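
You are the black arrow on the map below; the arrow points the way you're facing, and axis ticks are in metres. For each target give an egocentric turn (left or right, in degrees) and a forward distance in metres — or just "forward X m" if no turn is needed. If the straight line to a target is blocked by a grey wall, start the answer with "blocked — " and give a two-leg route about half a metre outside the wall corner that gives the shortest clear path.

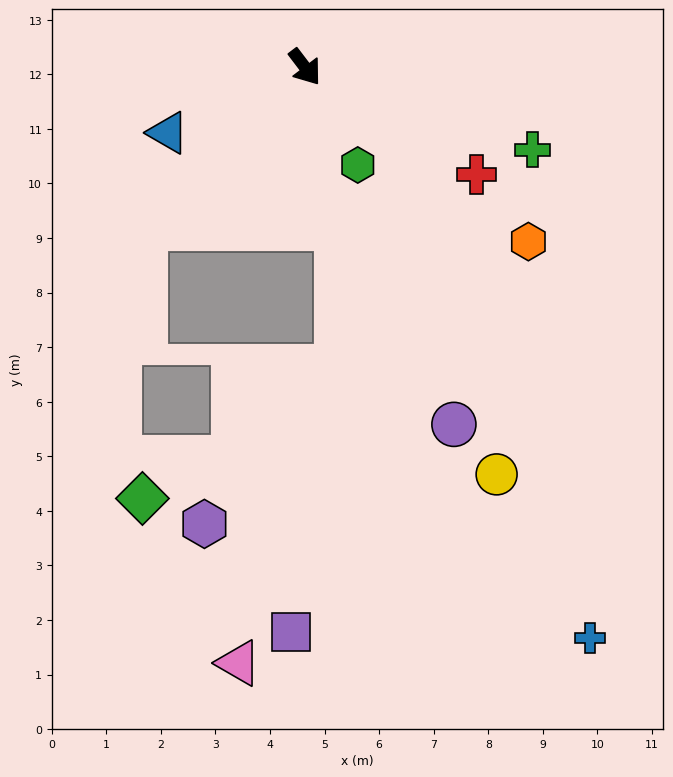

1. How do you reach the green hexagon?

turn right 9°, forward 2.0 m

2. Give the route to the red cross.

turn left 21°, forward 3.7 m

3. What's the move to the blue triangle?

turn right 102°, forward 2.8 m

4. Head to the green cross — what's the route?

turn left 33°, forward 4.4 m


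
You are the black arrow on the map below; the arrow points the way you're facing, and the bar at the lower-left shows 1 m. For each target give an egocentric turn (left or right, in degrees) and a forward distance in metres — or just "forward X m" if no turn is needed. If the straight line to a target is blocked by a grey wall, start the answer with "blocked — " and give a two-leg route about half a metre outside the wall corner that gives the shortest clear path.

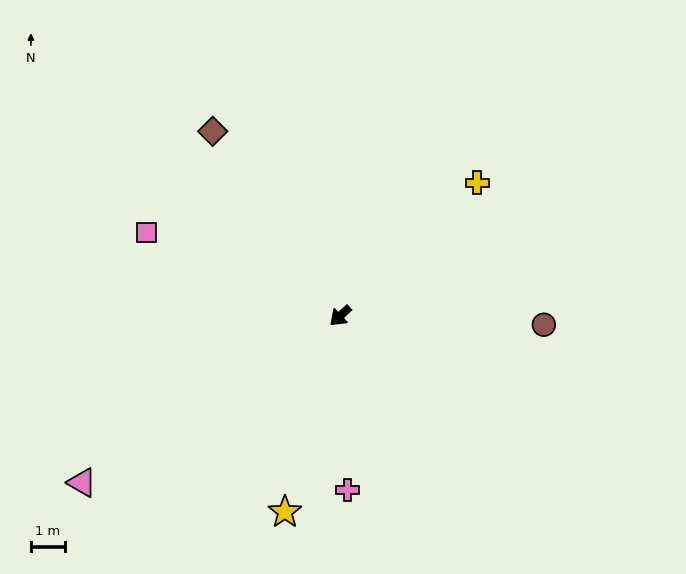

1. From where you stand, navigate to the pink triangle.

turn right 10°, forward 9.0 m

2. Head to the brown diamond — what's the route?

turn right 98°, forward 6.6 m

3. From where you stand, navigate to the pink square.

turn right 66°, forward 6.2 m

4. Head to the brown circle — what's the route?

turn left 134°, forward 6.0 m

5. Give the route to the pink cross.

turn left 49°, forward 5.1 m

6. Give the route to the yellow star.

turn left 31°, forward 6.0 m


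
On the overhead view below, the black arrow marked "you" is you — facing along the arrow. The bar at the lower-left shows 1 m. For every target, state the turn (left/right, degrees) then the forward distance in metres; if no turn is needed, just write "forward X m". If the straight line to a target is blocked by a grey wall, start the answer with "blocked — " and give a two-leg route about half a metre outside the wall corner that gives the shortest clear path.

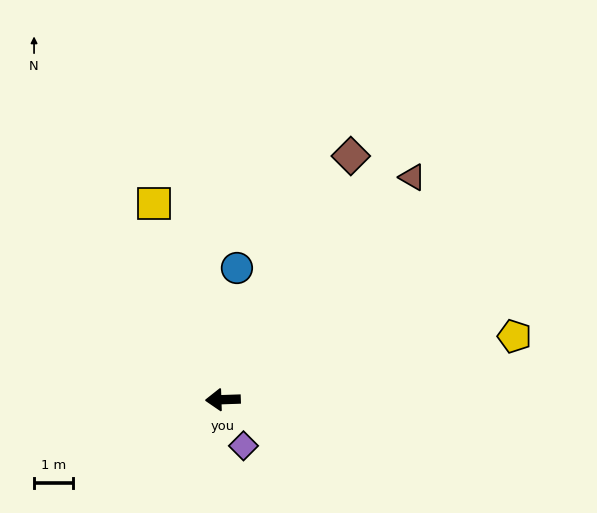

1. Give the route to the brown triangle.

turn right 132°, forward 7.4 m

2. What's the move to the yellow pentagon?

turn right 170°, forward 7.6 m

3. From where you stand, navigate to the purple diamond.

turn left 112°, forward 1.3 m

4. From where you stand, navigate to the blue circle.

turn right 98°, forward 3.4 m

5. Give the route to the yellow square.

turn right 73°, forward 5.3 m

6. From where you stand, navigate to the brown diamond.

turn right 120°, forward 7.0 m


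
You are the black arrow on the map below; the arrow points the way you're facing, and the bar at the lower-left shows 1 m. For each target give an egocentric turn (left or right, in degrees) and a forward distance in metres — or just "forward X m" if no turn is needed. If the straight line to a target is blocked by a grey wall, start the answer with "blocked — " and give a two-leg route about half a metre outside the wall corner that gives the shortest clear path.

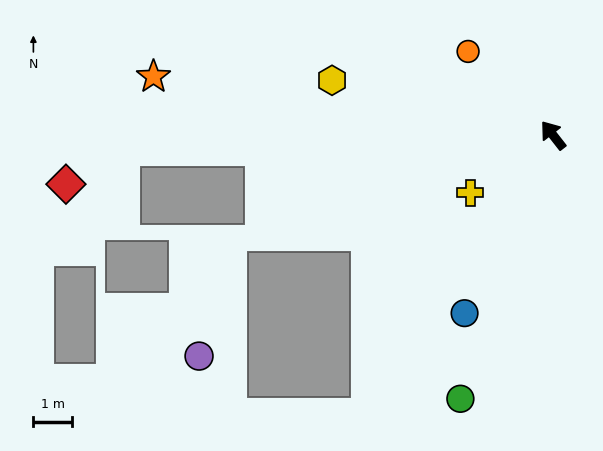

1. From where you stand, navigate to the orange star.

turn left 44°, forward 10.4 m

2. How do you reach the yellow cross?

turn left 87°, forward 2.6 m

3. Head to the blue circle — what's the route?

turn left 116°, forward 5.1 m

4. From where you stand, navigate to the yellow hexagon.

turn left 38°, forward 5.9 m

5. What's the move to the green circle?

turn left 123°, forward 7.2 m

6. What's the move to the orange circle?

turn left 7°, forward 3.1 m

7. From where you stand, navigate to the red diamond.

blocked — turn left 54°, forward 11.0 m, then turn left 29°, forward 1.7 m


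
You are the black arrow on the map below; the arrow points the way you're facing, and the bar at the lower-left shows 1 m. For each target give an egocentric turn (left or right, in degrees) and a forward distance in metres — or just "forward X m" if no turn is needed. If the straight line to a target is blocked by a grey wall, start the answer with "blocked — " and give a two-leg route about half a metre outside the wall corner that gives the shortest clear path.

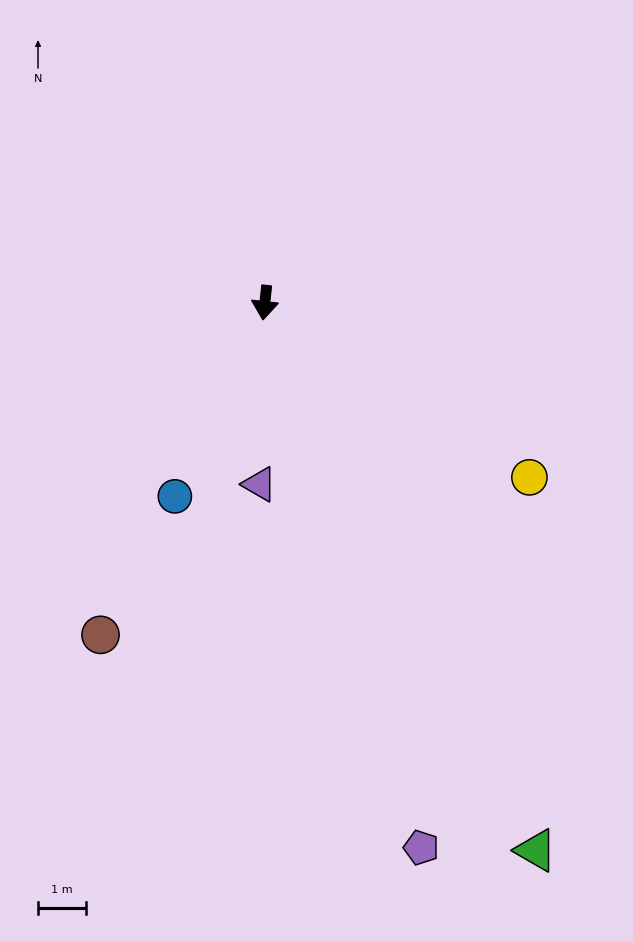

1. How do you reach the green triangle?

turn left 33°, forward 12.6 m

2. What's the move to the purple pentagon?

turn left 22°, forward 11.7 m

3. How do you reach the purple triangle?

turn left 5°, forward 3.8 m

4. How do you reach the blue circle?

turn right 19°, forward 4.4 m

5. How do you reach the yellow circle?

turn left 63°, forward 6.6 m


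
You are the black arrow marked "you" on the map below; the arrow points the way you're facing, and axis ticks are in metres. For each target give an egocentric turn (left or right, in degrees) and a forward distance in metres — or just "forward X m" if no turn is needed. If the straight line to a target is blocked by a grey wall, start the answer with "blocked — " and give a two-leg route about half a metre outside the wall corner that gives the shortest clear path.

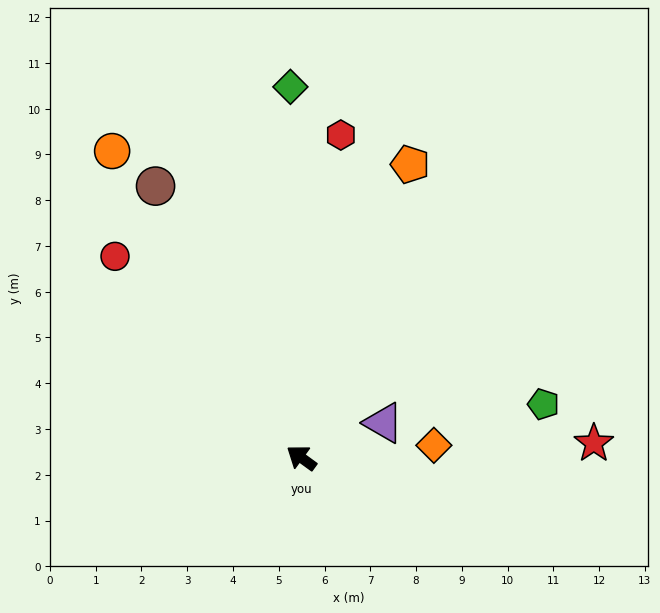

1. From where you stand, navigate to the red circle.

turn right 11°, forward 6.0 m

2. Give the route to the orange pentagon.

turn right 74°, forward 6.8 m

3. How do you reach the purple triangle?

turn right 121°, forward 1.9 m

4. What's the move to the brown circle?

turn right 26°, forward 6.7 m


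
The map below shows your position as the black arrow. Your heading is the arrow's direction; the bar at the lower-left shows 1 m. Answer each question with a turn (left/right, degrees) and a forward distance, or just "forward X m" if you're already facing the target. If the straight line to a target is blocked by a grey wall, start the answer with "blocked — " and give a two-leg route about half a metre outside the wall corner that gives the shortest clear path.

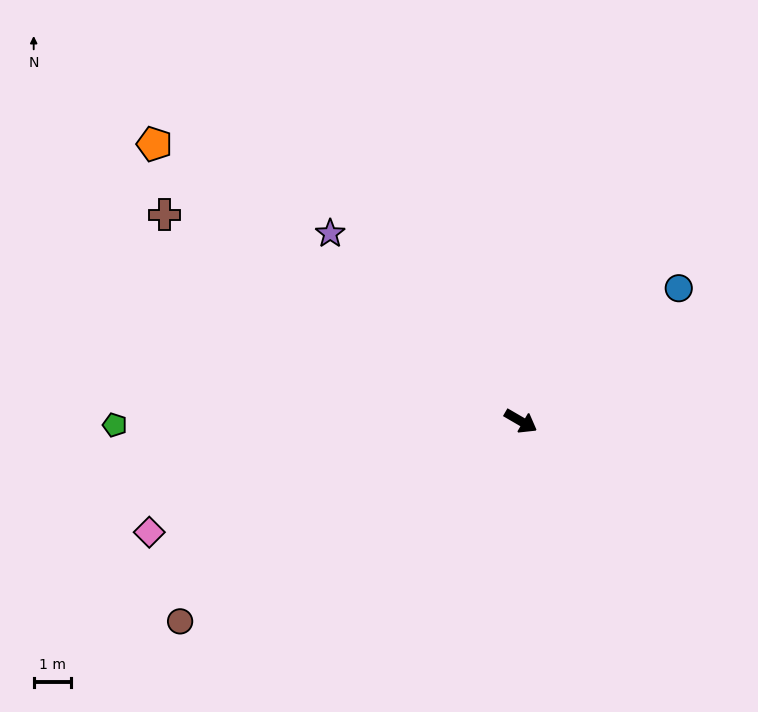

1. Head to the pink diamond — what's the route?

turn right 133°, forward 10.3 m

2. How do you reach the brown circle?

turn right 119°, forward 10.5 m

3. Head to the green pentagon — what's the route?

turn right 149°, forward 10.8 m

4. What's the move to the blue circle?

turn left 70°, forward 5.5 m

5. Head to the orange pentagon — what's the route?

turn left 173°, forward 12.2 m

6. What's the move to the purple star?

turn left 166°, forward 7.1 m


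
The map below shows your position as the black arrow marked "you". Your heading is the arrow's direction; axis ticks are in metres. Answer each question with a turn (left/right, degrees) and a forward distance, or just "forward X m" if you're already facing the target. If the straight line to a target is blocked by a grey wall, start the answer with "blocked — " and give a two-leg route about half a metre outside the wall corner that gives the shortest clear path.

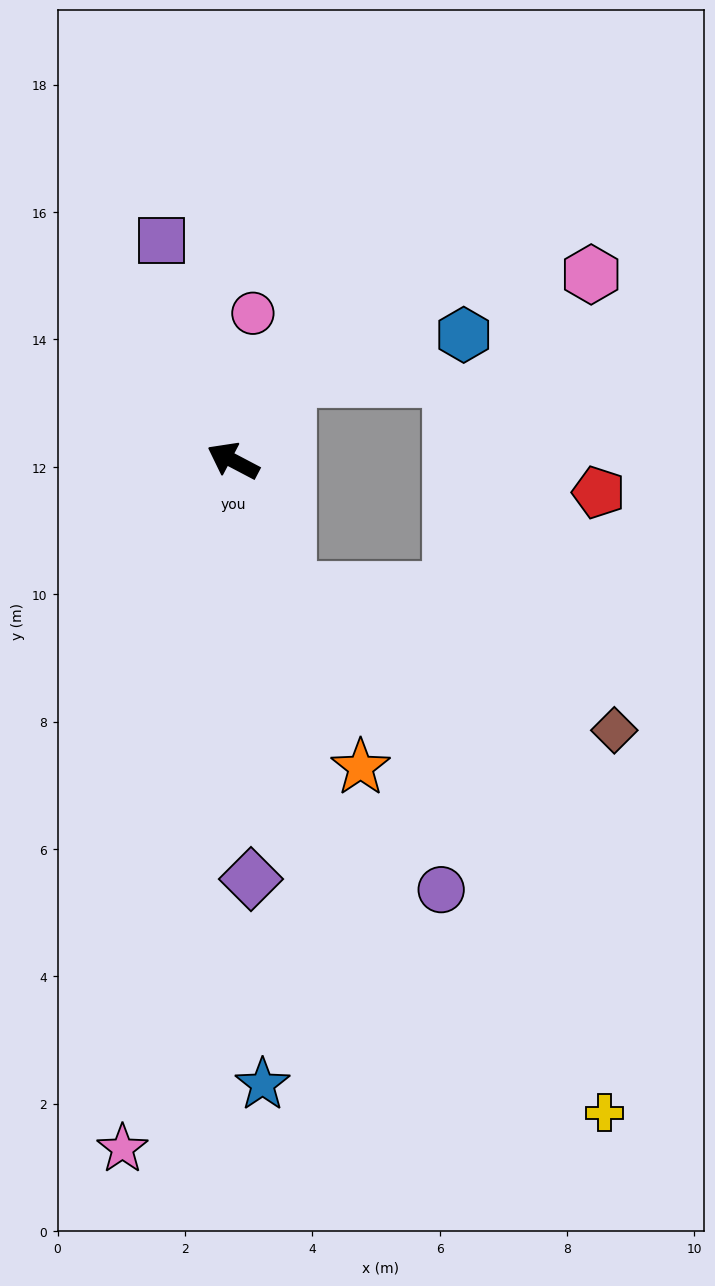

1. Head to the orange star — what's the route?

turn left 140°, forward 5.2 m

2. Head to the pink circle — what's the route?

turn right 70°, forward 2.3 m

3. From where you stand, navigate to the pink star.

turn left 109°, forward 10.9 m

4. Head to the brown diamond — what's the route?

blocked — turn left 141°, forward 2.2 m, then turn left 43°, forward 5.6 m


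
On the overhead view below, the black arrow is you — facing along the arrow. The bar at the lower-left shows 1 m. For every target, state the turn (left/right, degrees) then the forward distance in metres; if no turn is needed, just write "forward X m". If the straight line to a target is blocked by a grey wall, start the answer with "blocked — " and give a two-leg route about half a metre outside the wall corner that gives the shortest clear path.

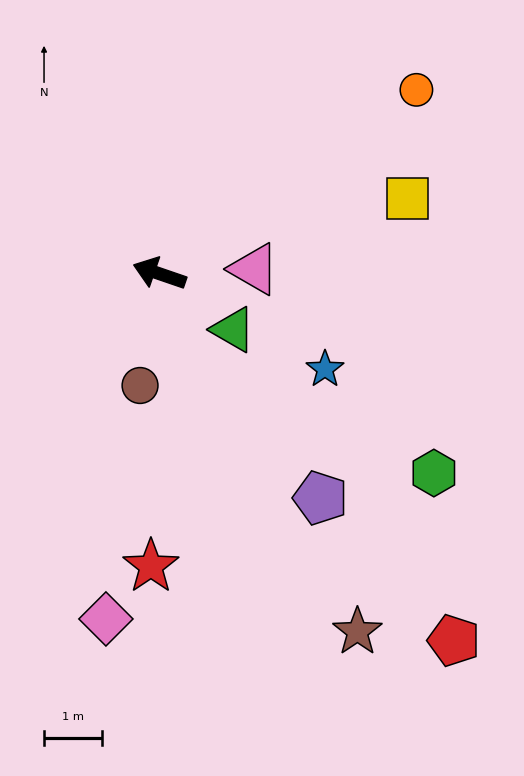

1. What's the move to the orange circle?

turn right 125°, forward 5.4 m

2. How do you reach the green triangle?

turn left 162°, forward 1.6 m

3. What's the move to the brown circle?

turn left 99°, forward 2.0 m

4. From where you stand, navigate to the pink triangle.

turn right 158°, forward 1.6 m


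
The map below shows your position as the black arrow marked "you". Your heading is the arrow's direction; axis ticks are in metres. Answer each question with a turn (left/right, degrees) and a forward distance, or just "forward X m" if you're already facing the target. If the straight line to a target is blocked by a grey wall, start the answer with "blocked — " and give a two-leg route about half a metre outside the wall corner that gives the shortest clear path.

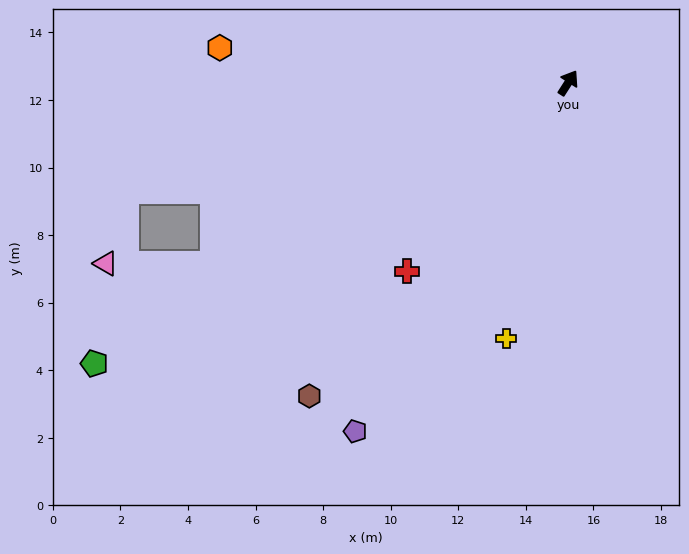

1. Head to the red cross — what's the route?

turn left 172°, forward 7.3 m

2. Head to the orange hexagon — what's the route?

turn left 117°, forward 10.4 m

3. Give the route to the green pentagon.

turn left 153°, forward 16.3 m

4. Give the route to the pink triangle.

blocked — turn left 136°, forward 13.5 m, then turn left 62°, forward 2.2 m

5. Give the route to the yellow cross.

turn right 161°, forward 7.8 m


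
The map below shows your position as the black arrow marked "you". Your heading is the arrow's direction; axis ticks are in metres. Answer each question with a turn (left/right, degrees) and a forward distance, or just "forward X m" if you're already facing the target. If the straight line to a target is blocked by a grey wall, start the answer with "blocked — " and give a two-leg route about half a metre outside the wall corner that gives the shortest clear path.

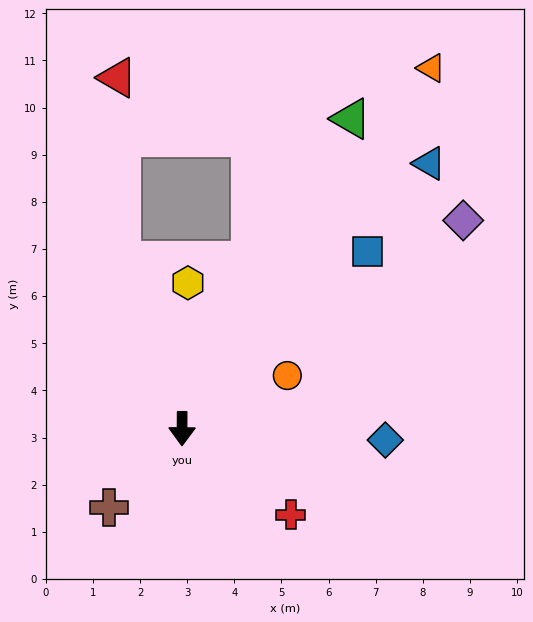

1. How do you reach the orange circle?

turn left 117°, forward 2.5 m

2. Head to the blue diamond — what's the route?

turn left 87°, forward 4.3 m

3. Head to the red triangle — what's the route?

blocked — turn right 160°, forward 3.8 m, then turn right 19°, forward 3.9 m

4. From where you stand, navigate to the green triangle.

turn left 152°, forward 7.5 m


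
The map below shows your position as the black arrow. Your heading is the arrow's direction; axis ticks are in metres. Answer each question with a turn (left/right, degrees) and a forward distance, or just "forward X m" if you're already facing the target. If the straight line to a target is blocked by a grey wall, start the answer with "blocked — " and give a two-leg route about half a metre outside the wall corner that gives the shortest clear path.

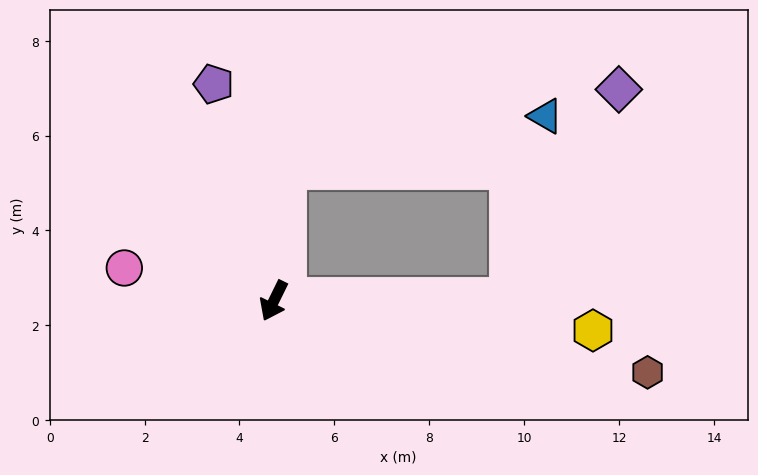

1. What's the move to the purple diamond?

blocked — turn left 117°, forward 5.0 m, then turn left 61°, forward 4.9 m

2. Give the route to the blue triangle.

blocked — turn right 159°, forward 2.8 m, then turn right 73°, forward 5.6 m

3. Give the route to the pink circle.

turn right 76°, forward 3.2 m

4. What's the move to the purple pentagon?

turn right 138°, forward 4.7 m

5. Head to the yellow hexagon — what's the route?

turn left 111°, forward 6.8 m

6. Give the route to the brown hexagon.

turn left 105°, forward 8.0 m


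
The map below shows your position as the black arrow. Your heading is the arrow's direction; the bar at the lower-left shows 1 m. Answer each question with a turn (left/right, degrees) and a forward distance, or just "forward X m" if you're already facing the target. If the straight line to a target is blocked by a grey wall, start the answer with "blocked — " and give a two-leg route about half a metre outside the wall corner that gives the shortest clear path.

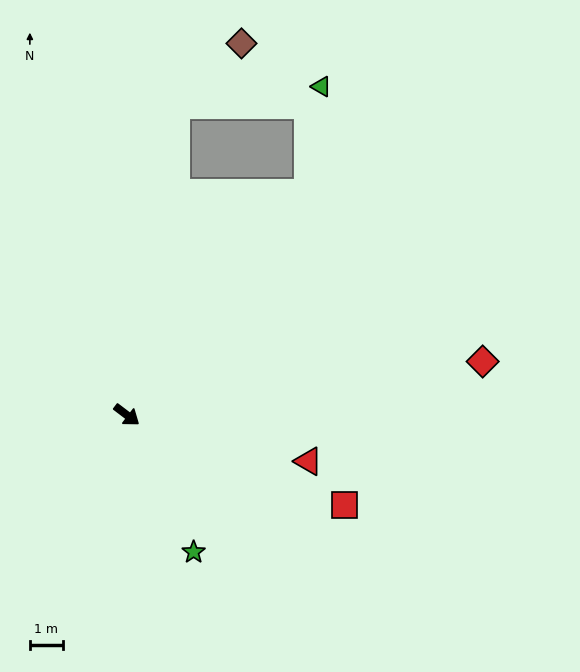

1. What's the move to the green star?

turn right 27°, forward 4.6 m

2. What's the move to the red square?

turn left 15°, forward 7.1 m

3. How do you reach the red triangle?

turn left 23°, forward 5.6 m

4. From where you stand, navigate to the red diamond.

turn left 46°, forward 10.9 m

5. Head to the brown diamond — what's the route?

blocked — turn left 118°, forward 9.5 m, then turn right 38°, forward 2.7 m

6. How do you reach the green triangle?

blocked — turn left 88°, forward 8.6 m, then turn left 32°, forward 3.2 m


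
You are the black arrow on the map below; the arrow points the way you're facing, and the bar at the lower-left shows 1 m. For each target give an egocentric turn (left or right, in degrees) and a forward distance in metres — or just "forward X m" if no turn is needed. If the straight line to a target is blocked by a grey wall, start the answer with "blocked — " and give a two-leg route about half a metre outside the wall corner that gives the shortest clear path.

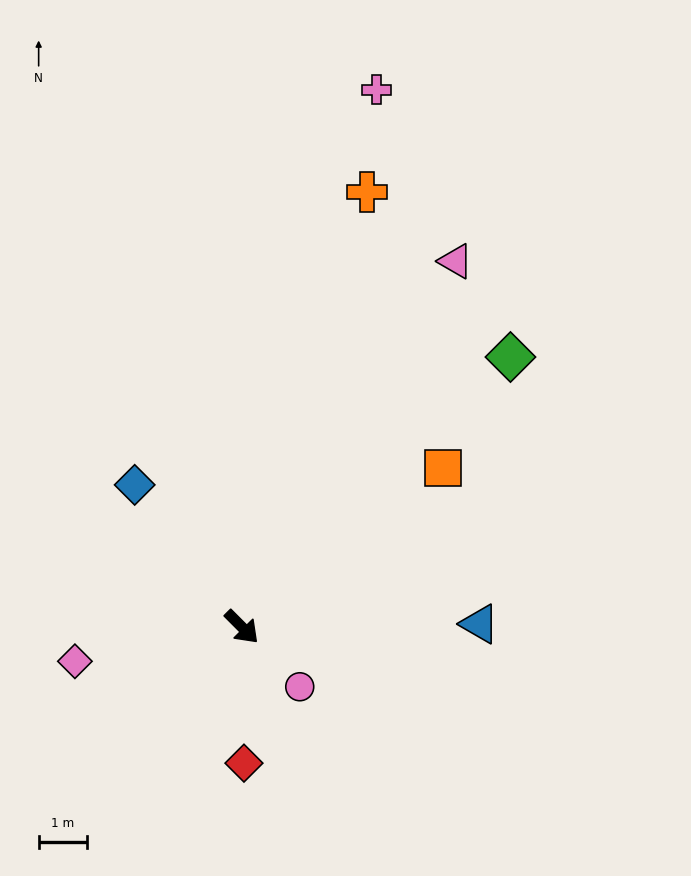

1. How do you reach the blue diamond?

turn left 172°, forward 3.7 m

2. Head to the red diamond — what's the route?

turn right 44°, forward 2.8 m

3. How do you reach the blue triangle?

turn left 46°, forward 4.9 m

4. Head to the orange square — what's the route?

turn left 83°, forward 5.3 m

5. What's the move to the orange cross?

turn left 119°, forward 9.4 m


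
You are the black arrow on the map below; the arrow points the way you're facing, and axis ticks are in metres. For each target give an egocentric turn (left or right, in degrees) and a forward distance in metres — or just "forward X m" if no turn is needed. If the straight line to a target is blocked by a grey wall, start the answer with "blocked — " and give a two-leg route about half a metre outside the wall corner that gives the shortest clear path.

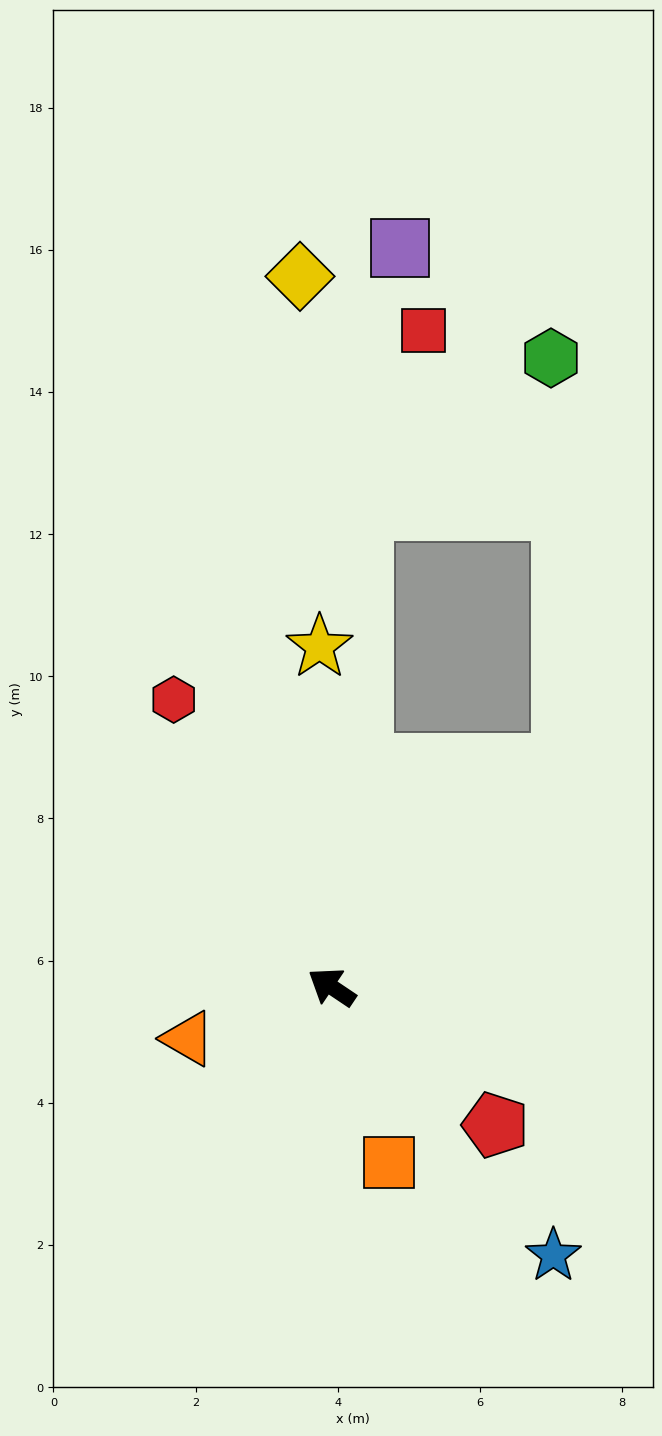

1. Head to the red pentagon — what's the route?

turn left 174°, forward 3.0 m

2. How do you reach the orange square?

turn left 142°, forward 2.6 m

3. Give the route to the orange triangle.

turn left 54°, forward 2.1 m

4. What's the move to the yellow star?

turn right 54°, forward 4.8 m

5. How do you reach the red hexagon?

turn right 27°, forward 4.6 m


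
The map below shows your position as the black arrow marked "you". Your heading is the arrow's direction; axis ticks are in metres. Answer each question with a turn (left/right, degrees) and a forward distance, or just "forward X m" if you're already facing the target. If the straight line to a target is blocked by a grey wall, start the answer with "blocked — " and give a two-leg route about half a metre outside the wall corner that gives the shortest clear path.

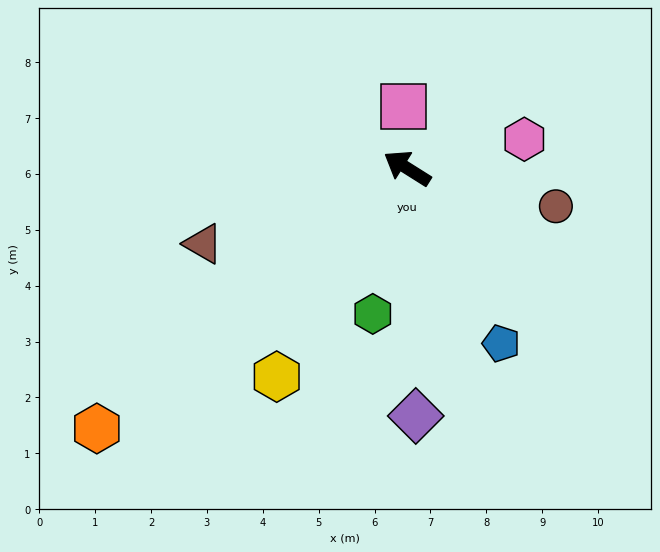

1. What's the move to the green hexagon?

turn left 109°, forward 2.7 m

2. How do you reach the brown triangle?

turn left 52°, forward 3.9 m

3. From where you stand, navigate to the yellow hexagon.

turn left 90°, forward 4.4 m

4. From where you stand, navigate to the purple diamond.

turn left 124°, forward 4.4 m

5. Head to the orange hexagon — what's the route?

turn left 72°, forward 7.2 m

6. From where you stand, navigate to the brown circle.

turn right 162°, forward 2.7 m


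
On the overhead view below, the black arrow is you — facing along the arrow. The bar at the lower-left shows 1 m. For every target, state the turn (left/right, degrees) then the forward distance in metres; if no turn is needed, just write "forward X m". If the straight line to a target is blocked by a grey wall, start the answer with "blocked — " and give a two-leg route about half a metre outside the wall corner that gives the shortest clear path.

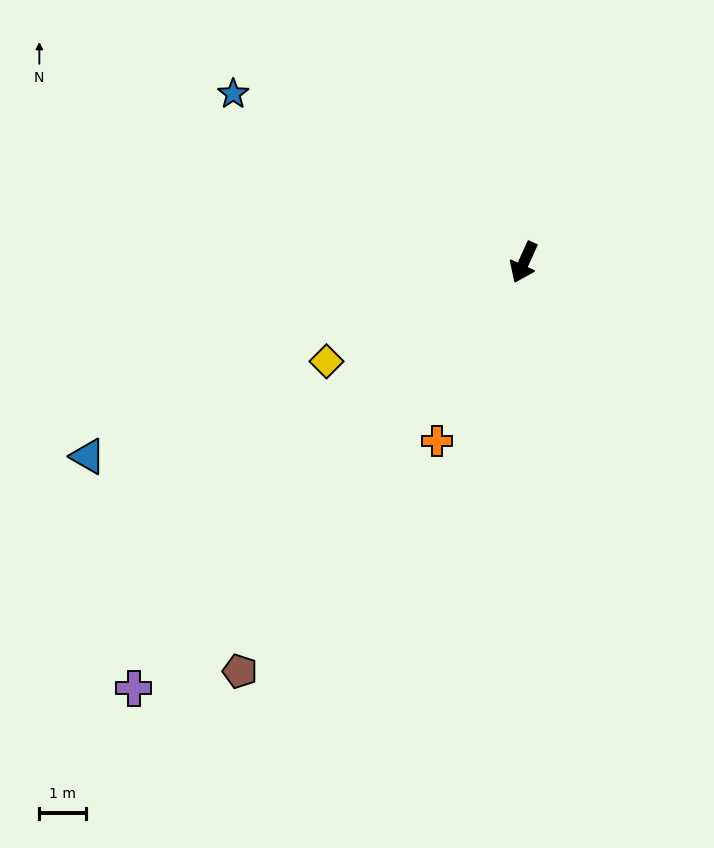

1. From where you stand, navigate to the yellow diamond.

turn right 39°, forward 4.7 m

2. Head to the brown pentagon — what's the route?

turn right 10°, forward 10.6 m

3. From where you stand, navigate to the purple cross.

turn right 18°, forward 12.3 m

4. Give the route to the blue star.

turn right 96°, forward 7.2 m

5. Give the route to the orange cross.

forward 4.2 m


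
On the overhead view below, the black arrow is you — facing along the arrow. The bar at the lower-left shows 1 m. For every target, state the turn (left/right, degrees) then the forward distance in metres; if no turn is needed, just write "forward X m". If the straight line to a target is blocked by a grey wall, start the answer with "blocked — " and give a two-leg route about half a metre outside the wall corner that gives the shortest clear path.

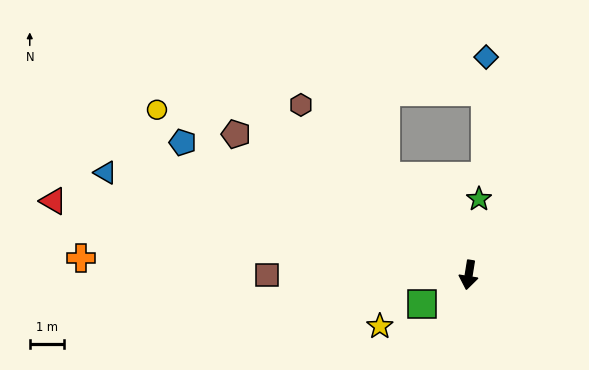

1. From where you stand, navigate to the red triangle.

turn right 91°, forward 12.3 m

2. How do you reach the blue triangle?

turn right 97°, forward 11.0 m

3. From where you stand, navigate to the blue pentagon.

turn right 106°, forward 9.2 m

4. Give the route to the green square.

turn right 49°, forward 1.6 m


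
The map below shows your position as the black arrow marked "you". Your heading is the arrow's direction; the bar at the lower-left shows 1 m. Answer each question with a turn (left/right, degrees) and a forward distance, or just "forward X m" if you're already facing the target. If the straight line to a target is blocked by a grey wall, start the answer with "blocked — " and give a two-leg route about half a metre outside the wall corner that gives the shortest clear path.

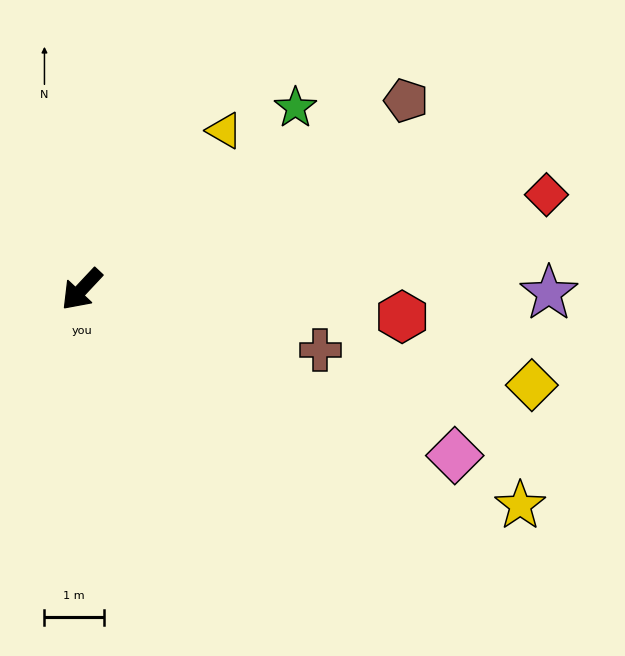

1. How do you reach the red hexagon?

turn left 128°, forward 5.4 m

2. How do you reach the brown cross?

turn left 119°, forward 4.2 m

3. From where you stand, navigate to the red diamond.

turn left 145°, forward 8.0 m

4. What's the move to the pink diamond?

turn left 109°, forward 6.9 m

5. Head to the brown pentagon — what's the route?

turn left 163°, forward 6.4 m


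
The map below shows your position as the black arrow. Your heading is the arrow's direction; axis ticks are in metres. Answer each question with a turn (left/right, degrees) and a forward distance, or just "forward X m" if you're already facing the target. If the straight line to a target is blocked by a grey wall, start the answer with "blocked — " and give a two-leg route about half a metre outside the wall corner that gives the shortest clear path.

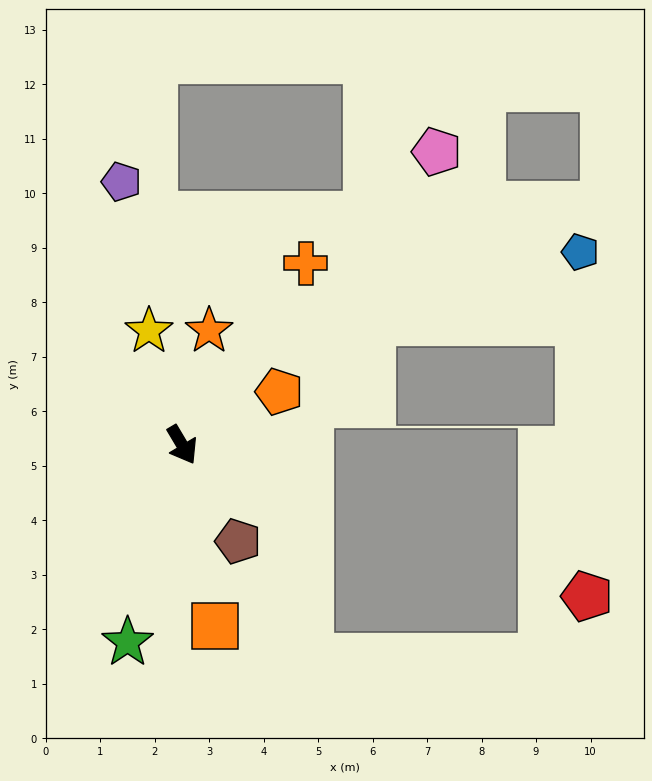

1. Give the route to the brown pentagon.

forward 2.0 m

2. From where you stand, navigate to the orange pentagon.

turn left 88°, forward 2.0 m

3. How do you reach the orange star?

turn left 136°, forward 2.2 m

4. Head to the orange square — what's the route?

turn right 20°, forward 3.4 m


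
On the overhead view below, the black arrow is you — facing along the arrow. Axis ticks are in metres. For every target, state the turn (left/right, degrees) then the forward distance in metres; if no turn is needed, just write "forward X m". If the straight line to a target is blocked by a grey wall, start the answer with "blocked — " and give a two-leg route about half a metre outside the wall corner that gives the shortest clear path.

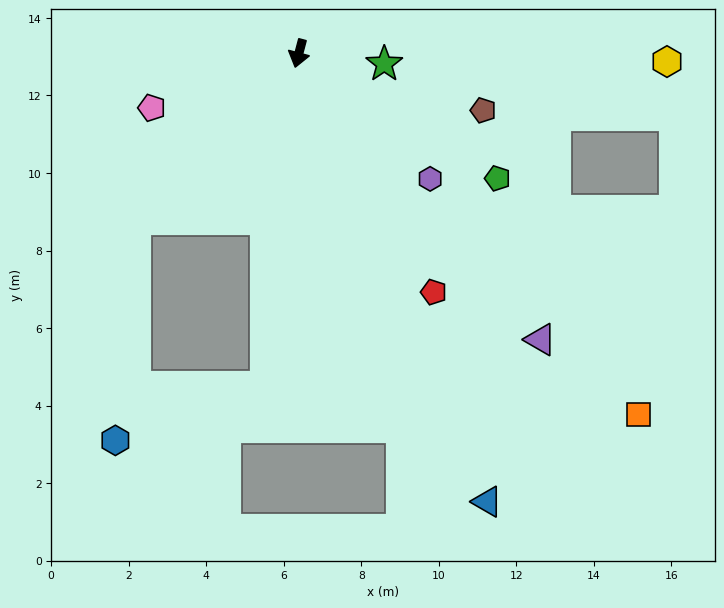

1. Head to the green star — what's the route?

turn left 98°, forward 2.2 m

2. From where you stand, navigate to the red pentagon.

turn left 44°, forward 7.1 m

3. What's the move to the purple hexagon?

turn left 61°, forward 4.7 m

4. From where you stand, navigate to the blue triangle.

turn left 38°, forward 12.5 m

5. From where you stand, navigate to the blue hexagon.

blocked — turn right 30°, forward 6.0 m, then turn left 40°, forward 5.8 m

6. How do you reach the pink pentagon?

turn right 55°, forward 4.0 m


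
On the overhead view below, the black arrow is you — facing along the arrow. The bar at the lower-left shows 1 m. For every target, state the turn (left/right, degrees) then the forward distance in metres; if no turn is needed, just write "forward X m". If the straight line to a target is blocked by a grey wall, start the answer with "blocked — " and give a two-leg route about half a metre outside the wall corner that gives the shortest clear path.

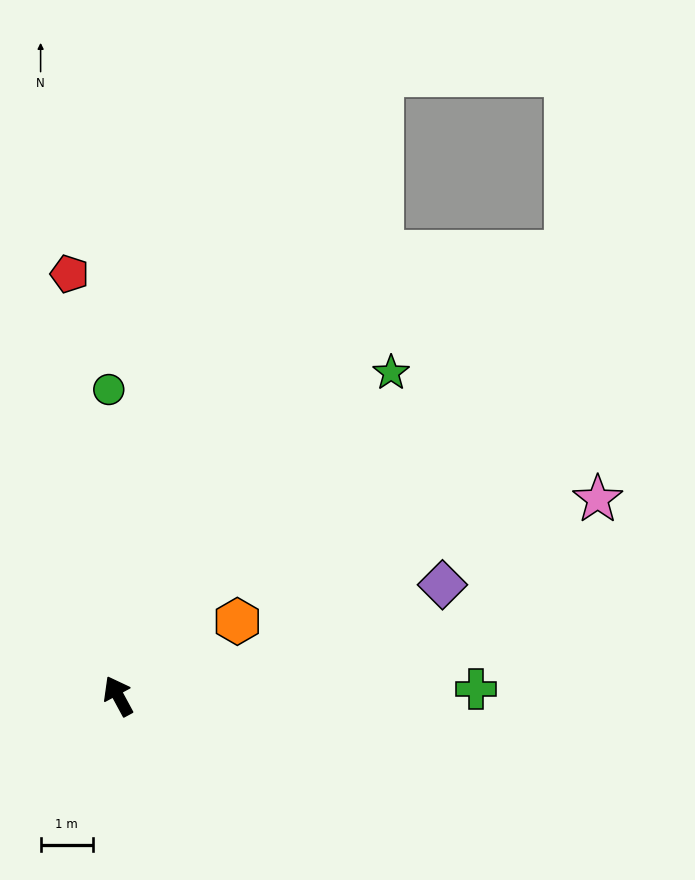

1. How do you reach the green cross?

turn right 117°, forward 6.9 m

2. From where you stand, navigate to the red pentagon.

turn right 22°, forward 8.2 m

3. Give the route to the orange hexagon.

turn right 86°, forward 2.7 m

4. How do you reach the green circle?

turn right 27°, forward 5.9 m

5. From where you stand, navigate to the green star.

turn right 69°, forward 8.1 m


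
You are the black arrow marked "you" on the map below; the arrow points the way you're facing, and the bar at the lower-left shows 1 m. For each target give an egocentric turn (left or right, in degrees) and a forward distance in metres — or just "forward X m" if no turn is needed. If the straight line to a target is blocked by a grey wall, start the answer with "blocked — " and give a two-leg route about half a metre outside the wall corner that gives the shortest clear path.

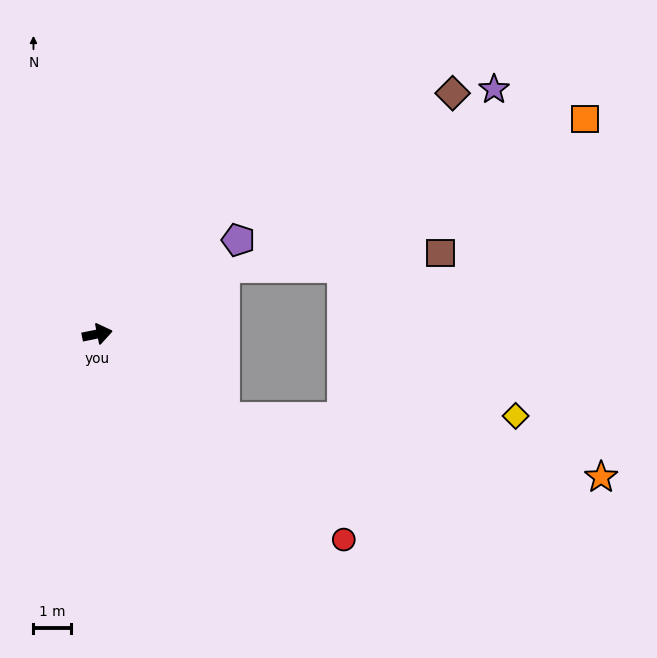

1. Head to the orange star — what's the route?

blocked — turn right 45°, forward 4.0 m, then turn left 25°, forward 10.2 m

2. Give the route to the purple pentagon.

turn left 22°, forward 4.5 m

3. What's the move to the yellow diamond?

blocked — turn right 45°, forward 4.0 m, then turn left 34°, forward 7.8 m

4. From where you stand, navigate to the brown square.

blocked — turn left 17°, forward 3.8 m, then turn right 25°, forward 5.8 m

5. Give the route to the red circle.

turn right 51°, forward 8.6 m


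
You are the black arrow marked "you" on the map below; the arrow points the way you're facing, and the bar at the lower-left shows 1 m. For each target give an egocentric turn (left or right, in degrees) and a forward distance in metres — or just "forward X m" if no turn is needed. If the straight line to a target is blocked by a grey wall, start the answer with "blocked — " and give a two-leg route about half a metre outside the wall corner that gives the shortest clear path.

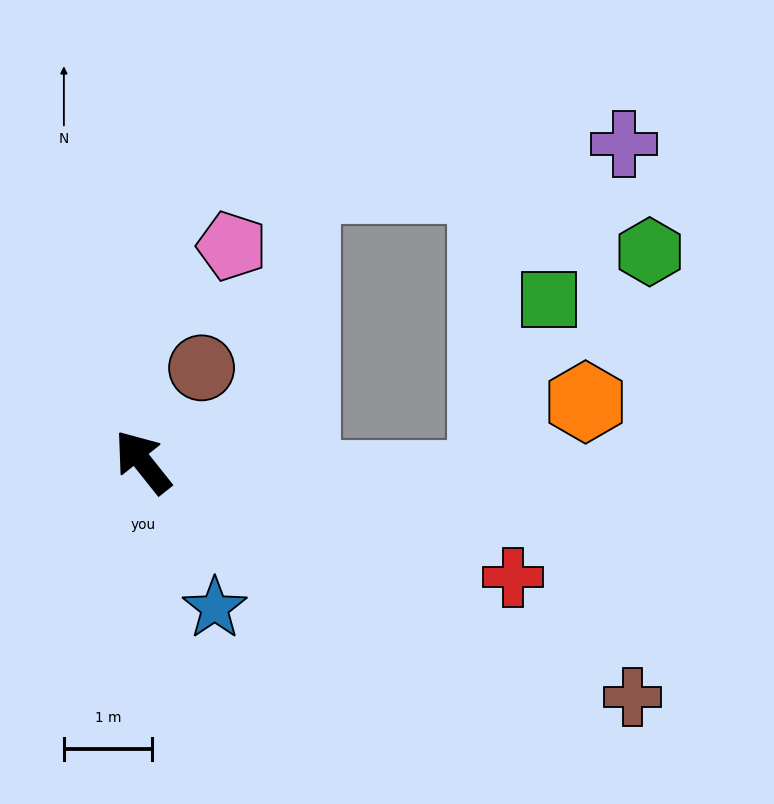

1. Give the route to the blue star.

turn left 168°, forward 1.8 m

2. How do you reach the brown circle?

turn right 71°, forward 1.3 m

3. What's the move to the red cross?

turn right 146°, forward 4.4 m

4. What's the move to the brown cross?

turn right 154°, forward 6.2 m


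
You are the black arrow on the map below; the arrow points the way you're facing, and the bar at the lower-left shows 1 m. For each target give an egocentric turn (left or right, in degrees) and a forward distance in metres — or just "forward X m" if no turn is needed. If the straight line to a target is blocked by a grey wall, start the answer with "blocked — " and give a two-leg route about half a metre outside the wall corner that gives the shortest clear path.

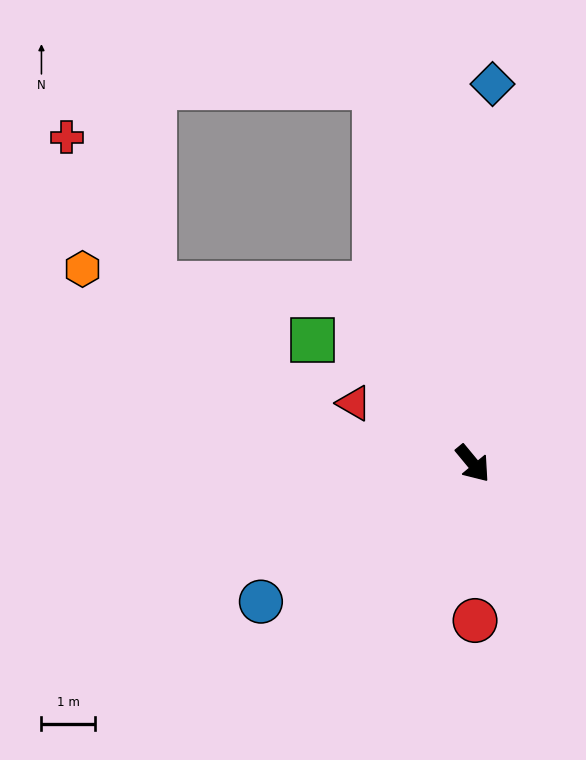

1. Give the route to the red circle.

turn right 39°, forward 3.0 m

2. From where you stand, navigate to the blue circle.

turn right 97°, forward 4.8 m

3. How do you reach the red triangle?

turn right 157°, forward 2.5 m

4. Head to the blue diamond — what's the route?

turn left 137°, forward 7.1 m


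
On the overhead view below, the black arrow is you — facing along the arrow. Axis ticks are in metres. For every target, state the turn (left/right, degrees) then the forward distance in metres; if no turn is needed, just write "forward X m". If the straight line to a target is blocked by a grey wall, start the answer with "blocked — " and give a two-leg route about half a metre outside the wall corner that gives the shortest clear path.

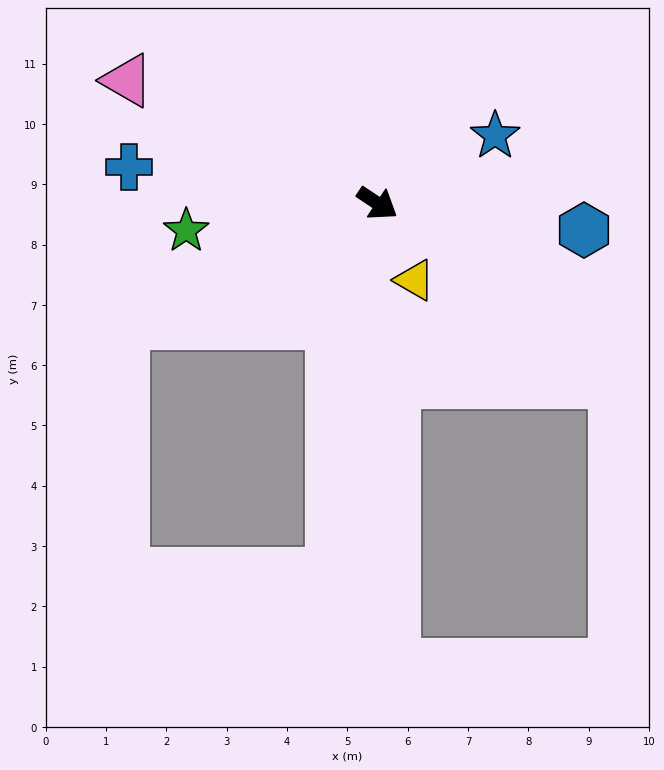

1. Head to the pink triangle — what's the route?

turn right 172°, forward 4.6 m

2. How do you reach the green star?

turn right 138°, forward 3.2 m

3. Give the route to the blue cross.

turn right 155°, forward 4.2 m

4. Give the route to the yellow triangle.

turn right 30°, forward 1.4 m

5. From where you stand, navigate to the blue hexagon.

turn left 26°, forward 3.5 m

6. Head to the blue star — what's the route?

turn left 64°, forward 2.3 m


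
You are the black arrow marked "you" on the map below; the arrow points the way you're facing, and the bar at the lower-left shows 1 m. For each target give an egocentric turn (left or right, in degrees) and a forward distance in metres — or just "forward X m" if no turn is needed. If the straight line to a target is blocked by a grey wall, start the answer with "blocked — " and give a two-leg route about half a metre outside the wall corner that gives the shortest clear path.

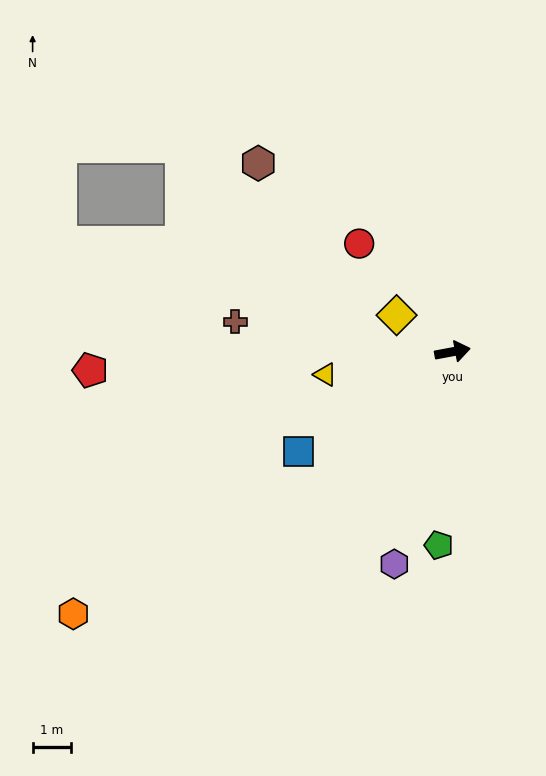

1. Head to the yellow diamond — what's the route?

turn left 136°, forward 1.7 m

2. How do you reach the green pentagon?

turn right 105°, forward 5.0 m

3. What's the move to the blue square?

turn right 158°, forward 4.8 m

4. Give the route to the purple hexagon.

turn right 116°, forward 5.7 m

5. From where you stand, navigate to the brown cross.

turn left 162°, forward 5.7 m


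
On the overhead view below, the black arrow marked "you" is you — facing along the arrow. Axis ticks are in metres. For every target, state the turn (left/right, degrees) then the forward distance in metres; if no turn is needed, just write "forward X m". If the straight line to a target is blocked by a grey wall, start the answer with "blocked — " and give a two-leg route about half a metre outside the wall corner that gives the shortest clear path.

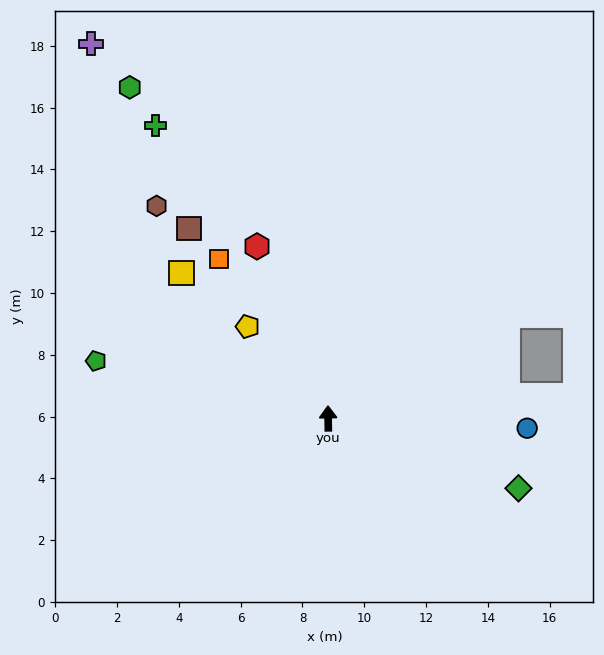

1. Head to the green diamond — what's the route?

turn right 111°, forward 6.6 m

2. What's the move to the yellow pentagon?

turn left 40°, forward 4.0 m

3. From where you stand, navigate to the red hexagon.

turn left 22°, forward 6.0 m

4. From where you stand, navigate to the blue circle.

turn right 94°, forward 6.4 m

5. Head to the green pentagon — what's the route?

turn left 75°, forward 7.7 m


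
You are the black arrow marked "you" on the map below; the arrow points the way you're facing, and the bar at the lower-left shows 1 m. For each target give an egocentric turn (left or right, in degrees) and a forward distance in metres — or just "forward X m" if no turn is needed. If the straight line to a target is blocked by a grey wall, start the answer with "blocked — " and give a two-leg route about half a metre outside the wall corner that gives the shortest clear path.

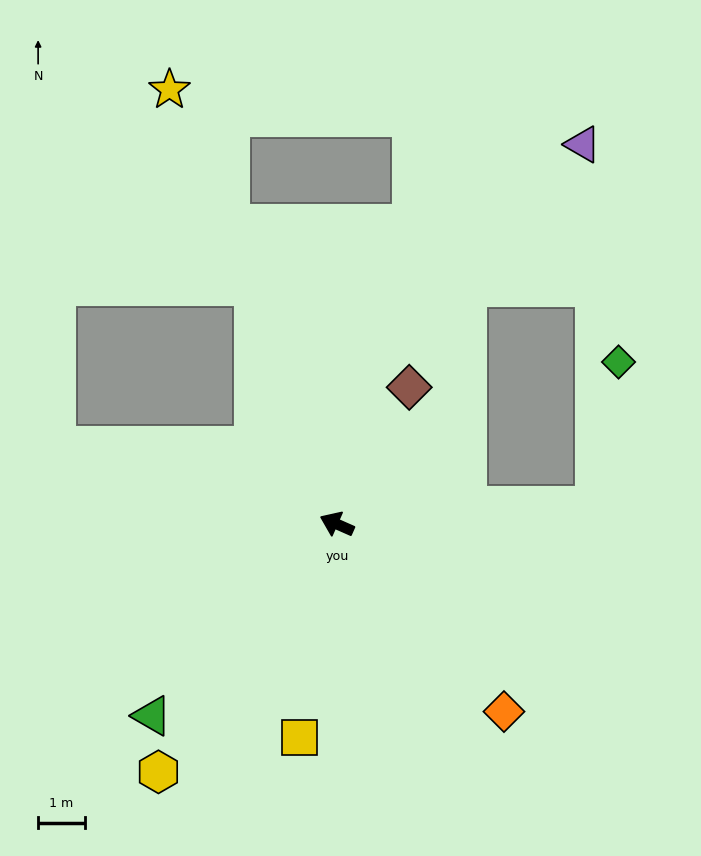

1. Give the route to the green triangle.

turn left 70°, forward 5.7 m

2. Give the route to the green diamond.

blocked — turn right 152°, forward 5.5 m, then turn left 77°, forward 3.1 m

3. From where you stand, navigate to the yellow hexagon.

turn left 78°, forward 6.5 m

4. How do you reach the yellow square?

turn left 104°, forward 4.6 m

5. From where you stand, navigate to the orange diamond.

turn left 156°, forward 5.4 m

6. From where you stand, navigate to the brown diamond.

turn right 94°, forward 3.3 m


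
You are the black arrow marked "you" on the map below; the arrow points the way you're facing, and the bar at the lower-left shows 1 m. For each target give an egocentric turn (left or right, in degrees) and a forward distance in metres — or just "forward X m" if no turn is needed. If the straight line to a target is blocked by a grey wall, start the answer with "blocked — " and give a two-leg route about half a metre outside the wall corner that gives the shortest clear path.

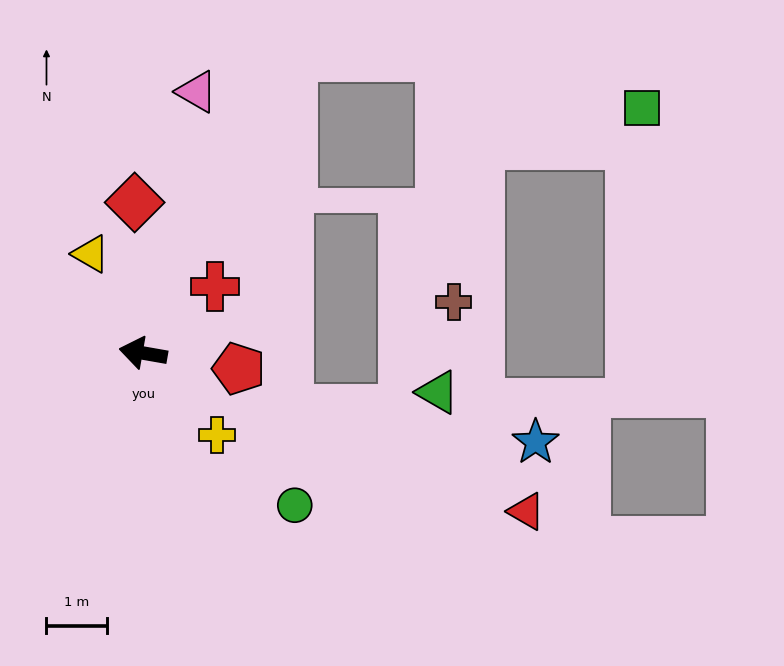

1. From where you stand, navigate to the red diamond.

turn right 77°, forward 2.5 m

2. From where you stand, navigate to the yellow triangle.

turn right 52°, forward 1.9 m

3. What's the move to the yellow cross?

turn left 142°, forward 1.8 m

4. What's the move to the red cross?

turn right 127°, forward 1.6 m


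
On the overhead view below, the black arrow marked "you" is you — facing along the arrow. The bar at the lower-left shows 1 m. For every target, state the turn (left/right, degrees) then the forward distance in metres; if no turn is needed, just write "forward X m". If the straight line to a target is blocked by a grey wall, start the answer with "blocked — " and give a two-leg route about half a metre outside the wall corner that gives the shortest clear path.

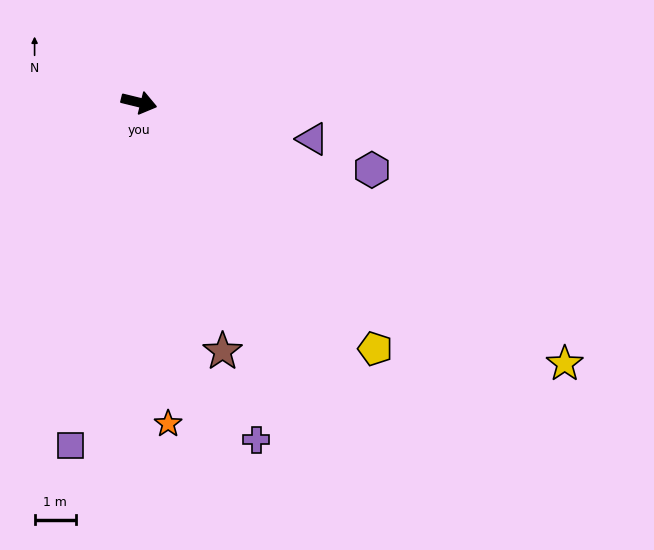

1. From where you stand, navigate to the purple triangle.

forward 4.3 m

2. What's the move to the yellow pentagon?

turn right 32°, forward 8.3 m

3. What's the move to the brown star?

turn right 58°, forward 6.4 m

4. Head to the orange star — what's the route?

turn right 71°, forward 7.8 m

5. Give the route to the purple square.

turn right 88°, forward 8.5 m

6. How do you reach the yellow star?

turn right 18°, forward 12.1 m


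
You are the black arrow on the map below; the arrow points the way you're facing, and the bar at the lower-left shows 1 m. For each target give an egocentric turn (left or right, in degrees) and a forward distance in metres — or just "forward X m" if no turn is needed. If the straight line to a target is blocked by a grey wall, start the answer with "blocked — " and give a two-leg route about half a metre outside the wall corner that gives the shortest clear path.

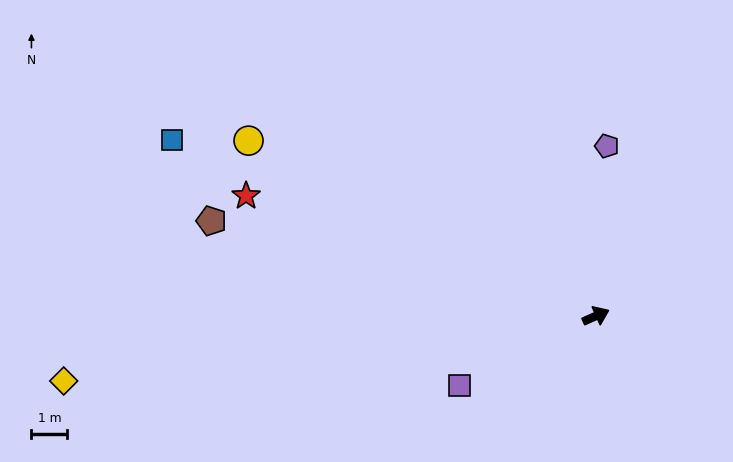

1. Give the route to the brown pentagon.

turn left 142°, forward 11.0 m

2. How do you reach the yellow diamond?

turn left 163°, forward 14.9 m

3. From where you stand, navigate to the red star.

turn left 137°, forward 10.3 m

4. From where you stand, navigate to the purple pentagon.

turn left 63°, forward 4.7 m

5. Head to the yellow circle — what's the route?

turn left 129°, forward 10.8 m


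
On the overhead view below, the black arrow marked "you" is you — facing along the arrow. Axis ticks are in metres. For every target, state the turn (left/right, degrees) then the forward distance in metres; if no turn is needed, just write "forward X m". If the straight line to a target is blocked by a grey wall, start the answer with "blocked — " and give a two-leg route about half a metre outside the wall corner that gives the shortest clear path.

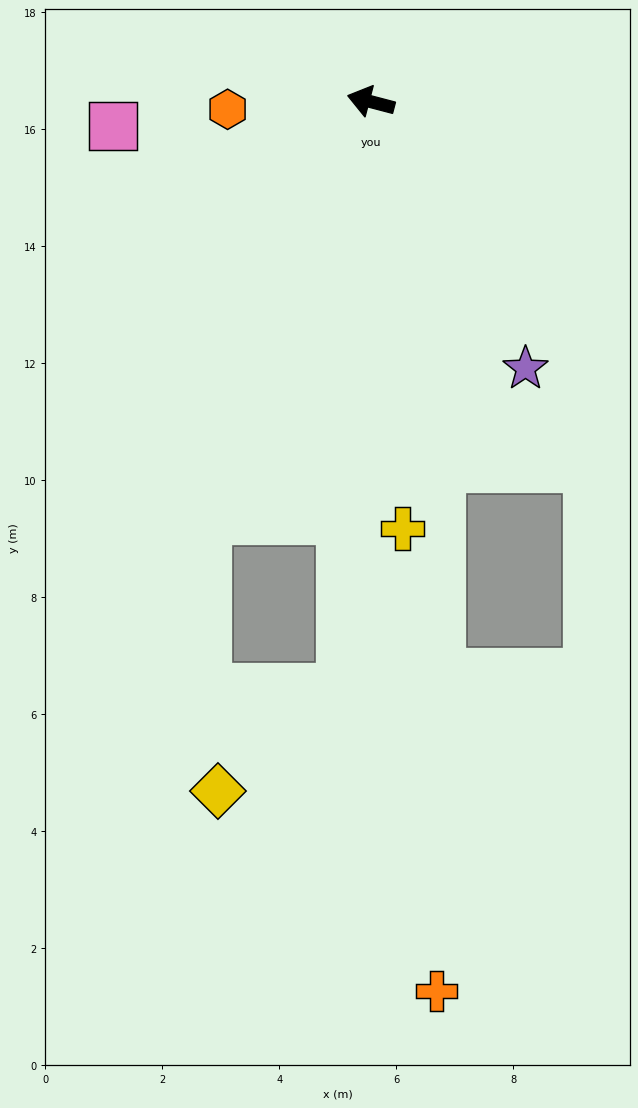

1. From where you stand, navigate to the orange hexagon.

turn left 18°, forward 2.5 m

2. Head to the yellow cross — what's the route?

turn left 109°, forward 7.3 m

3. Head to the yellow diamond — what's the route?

blocked — turn left 102°, forward 10.0 m, then turn right 47°, forward 2.8 m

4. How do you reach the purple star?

turn left 135°, forward 5.3 m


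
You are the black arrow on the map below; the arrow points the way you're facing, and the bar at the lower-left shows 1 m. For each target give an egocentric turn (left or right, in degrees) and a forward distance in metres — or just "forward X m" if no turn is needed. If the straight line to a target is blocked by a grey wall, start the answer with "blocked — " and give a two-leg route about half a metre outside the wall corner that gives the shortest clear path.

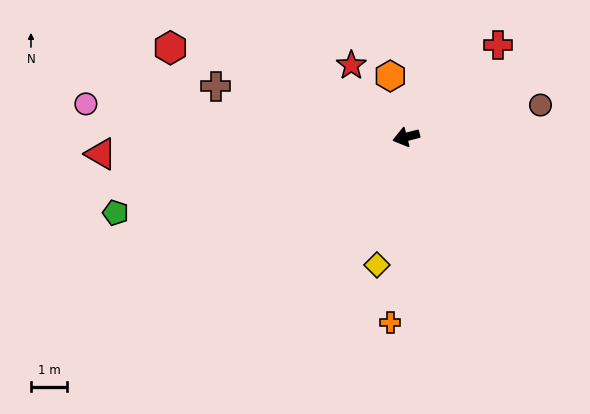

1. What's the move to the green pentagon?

forward 8.4 m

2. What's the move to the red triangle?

turn right 11°, forward 8.5 m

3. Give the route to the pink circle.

turn right 20°, forward 9.0 m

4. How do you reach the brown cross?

turn right 29°, forward 5.5 m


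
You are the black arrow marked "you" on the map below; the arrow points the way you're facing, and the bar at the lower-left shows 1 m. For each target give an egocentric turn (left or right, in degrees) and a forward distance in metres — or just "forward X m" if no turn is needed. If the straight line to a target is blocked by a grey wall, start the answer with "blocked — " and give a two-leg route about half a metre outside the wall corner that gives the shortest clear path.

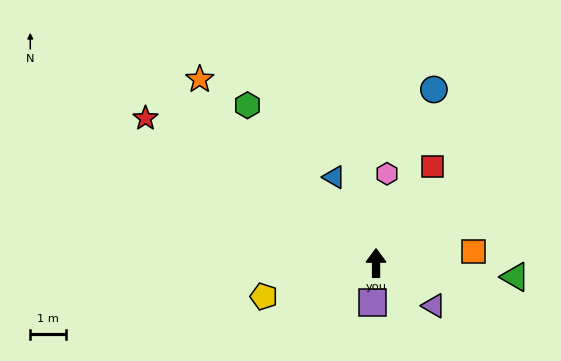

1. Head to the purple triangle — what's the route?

turn right 126°, forward 2.0 m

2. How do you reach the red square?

turn right 30°, forward 3.2 m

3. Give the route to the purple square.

turn left 175°, forward 1.1 m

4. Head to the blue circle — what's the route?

turn right 18°, forward 5.2 m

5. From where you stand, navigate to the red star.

turn left 58°, forward 7.7 m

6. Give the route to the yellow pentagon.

turn left 107°, forward 3.3 m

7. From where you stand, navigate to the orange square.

turn right 83°, forward 2.8 m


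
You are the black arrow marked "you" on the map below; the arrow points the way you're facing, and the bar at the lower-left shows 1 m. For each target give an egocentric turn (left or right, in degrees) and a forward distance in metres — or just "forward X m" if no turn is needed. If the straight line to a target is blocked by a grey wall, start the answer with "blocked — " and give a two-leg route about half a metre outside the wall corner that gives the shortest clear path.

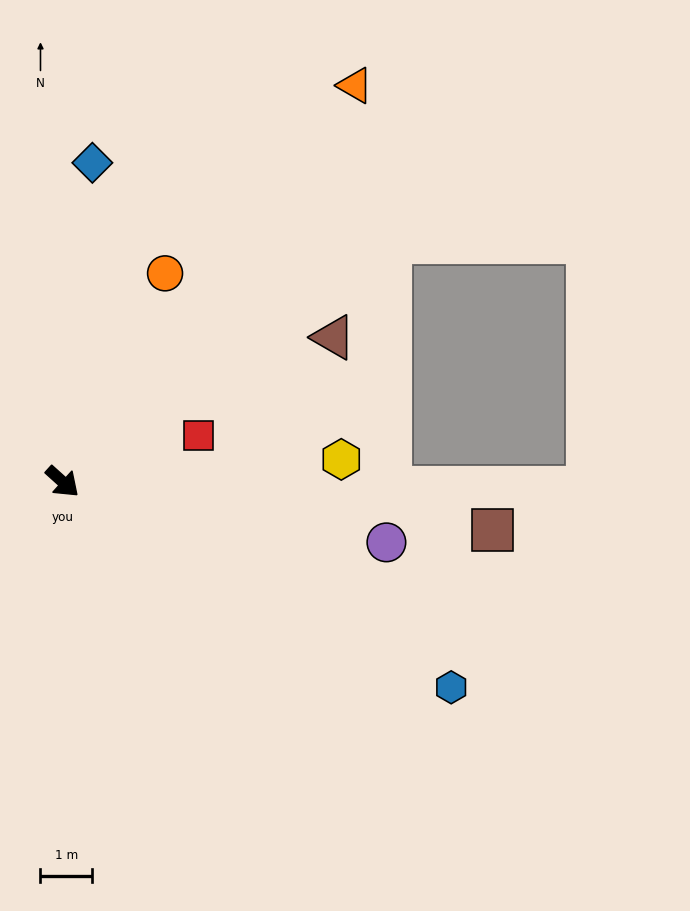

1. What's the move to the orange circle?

turn left 106°, forward 4.5 m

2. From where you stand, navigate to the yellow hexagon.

turn left 47°, forward 5.4 m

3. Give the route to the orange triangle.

turn left 96°, forward 9.6 m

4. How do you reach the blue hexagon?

turn left 14°, forward 8.5 m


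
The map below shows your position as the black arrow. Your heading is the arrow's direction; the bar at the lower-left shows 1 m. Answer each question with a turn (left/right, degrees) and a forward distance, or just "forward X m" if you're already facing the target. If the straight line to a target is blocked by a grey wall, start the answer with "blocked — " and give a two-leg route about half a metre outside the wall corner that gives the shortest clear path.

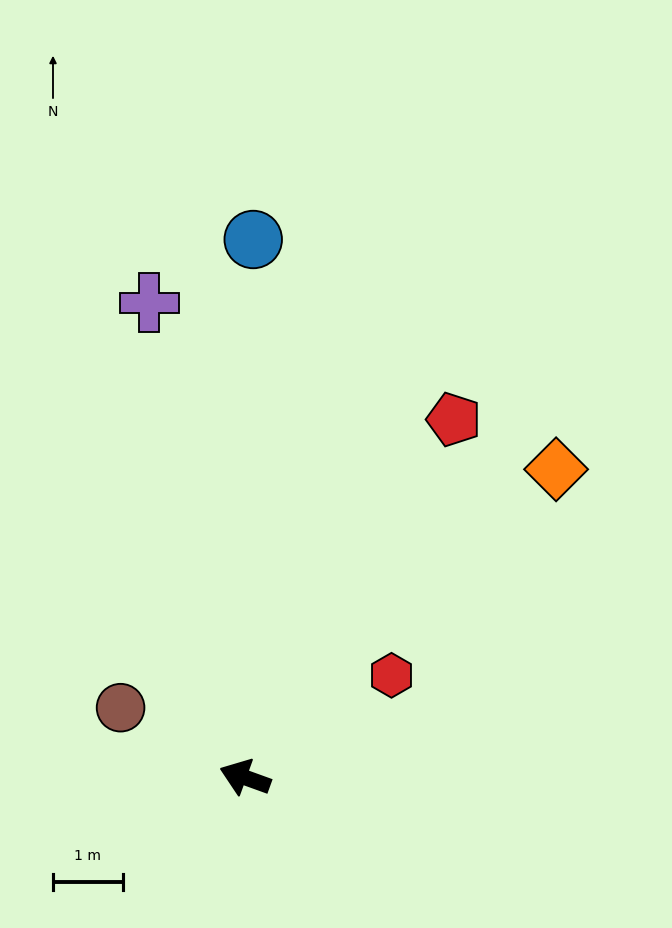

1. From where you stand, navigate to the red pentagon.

turn right 100°, forward 5.9 m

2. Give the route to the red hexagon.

turn right 125°, forward 2.6 m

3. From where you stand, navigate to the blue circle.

turn right 71°, forward 7.7 m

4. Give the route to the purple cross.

turn right 59°, forward 7.0 m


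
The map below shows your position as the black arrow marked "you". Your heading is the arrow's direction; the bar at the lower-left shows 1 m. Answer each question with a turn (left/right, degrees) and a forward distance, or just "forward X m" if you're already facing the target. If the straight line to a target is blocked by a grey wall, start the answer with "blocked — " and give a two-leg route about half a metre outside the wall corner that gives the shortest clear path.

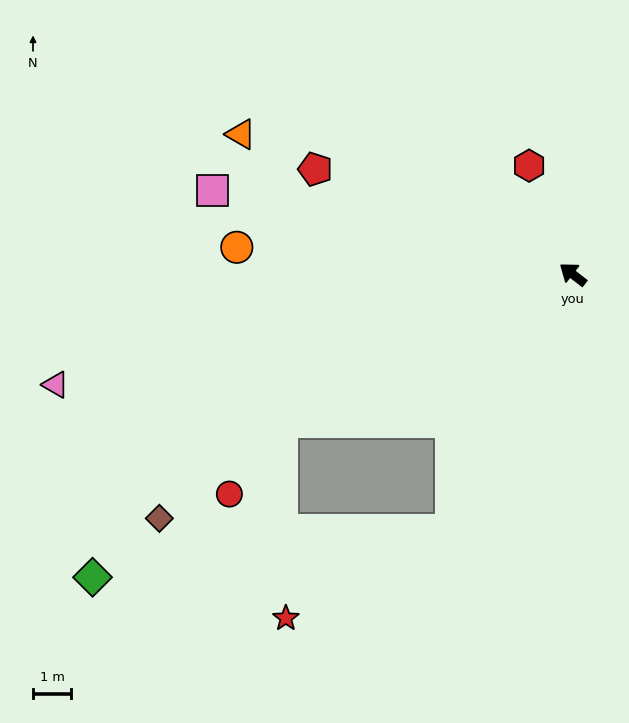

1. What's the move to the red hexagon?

turn right 30°, forward 3.1 m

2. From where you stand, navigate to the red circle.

blocked — turn left 65°, forward 8.6 m, then turn left 26°, forward 2.4 m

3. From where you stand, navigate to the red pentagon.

turn left 15°, forward 7.3 m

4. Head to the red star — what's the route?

blocked — turn left 102°, forward 7.5 m, then turn right 36°, forward 4.9 m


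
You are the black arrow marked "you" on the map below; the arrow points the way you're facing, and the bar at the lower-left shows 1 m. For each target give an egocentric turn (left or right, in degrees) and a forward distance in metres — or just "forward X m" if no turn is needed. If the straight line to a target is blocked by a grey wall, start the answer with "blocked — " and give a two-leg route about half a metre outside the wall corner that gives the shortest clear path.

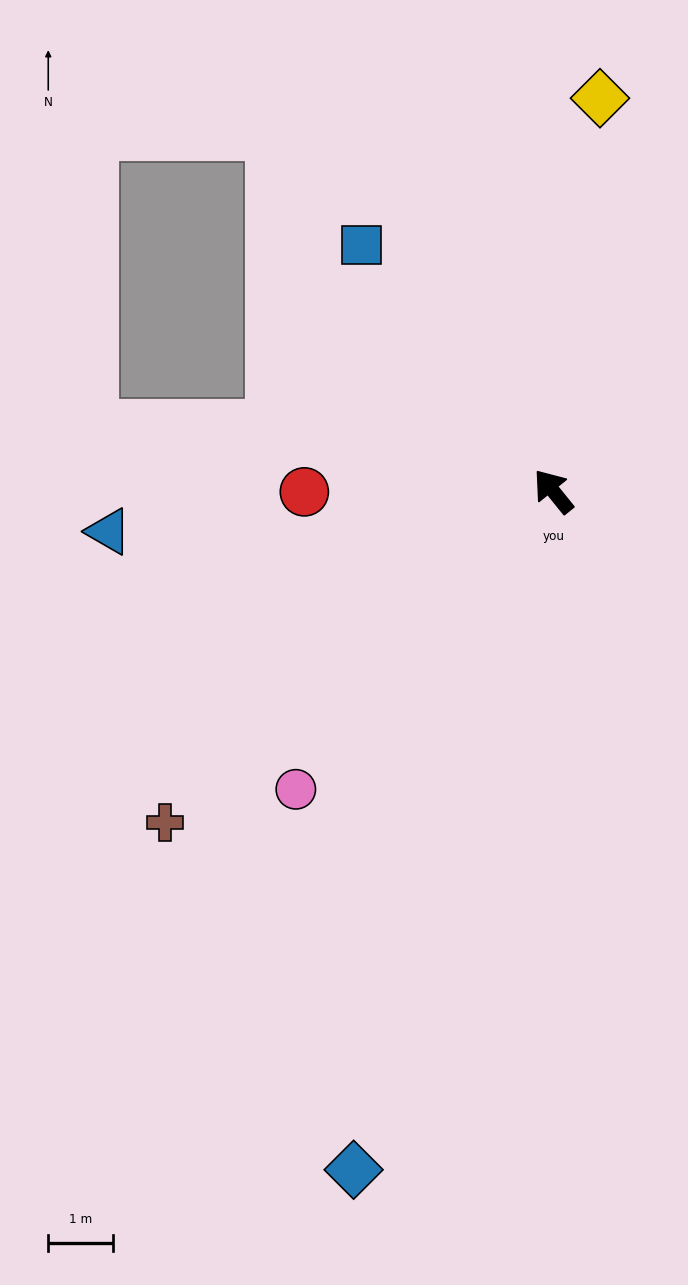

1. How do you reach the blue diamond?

turn left 125°, forward 11.0 m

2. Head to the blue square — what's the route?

forward 4.9 m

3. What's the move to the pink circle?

turn left 100°, forward 6.1 m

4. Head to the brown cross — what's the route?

turn left 92°, forward 7.9 m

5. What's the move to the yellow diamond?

turn right 46°, forward 6.1 m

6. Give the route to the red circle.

turn left 51°, forward 3.9 m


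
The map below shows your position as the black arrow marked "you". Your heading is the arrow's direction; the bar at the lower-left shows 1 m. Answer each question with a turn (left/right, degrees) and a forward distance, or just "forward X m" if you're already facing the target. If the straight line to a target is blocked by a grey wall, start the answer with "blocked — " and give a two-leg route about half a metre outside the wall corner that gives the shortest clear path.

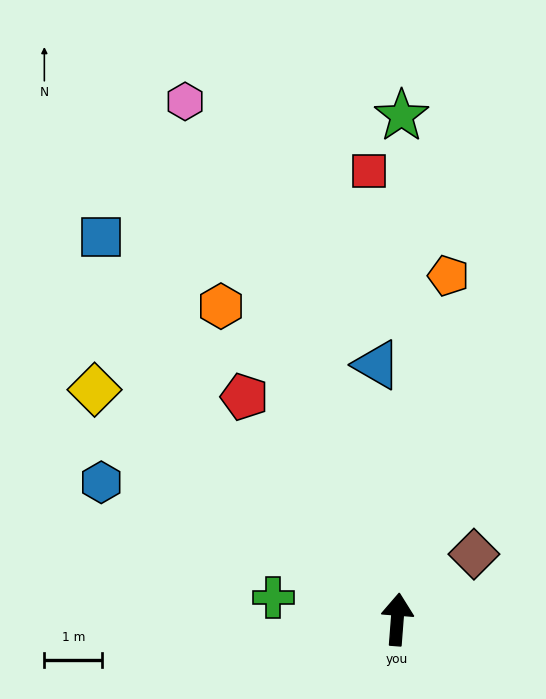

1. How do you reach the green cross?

turn left 84°, forward 2.2 m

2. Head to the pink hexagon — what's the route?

turn left 27°, forward 9.7 m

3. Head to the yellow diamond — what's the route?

turn left 57°, forward 6.6 m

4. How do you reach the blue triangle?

turn left 9°, forward 4.4 m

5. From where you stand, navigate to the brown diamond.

turn right 45°, forward 1.7 m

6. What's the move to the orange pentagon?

turn right 4°, forward 6.0 m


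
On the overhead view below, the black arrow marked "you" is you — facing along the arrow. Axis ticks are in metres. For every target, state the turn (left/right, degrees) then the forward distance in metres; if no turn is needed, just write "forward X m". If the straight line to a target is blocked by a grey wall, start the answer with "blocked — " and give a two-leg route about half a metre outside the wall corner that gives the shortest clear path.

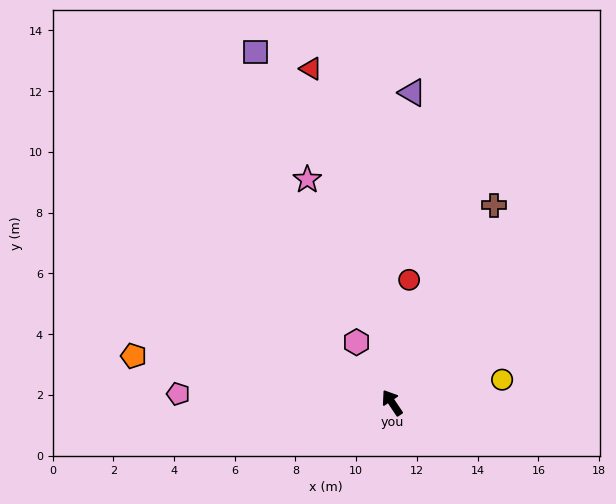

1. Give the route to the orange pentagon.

turn left 46°, forward 8.6 m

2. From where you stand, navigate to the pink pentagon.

turn left 54°, forward 7.0 m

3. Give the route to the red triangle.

turn right 20°, forward 11.3 m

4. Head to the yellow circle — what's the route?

turn right 112°, forward 3.7 m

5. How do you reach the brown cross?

turn right 61°, forward 7.3 m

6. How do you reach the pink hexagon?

turn right 3°, forward 2.3 m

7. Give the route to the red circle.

turn right 42°, forward 4.1 m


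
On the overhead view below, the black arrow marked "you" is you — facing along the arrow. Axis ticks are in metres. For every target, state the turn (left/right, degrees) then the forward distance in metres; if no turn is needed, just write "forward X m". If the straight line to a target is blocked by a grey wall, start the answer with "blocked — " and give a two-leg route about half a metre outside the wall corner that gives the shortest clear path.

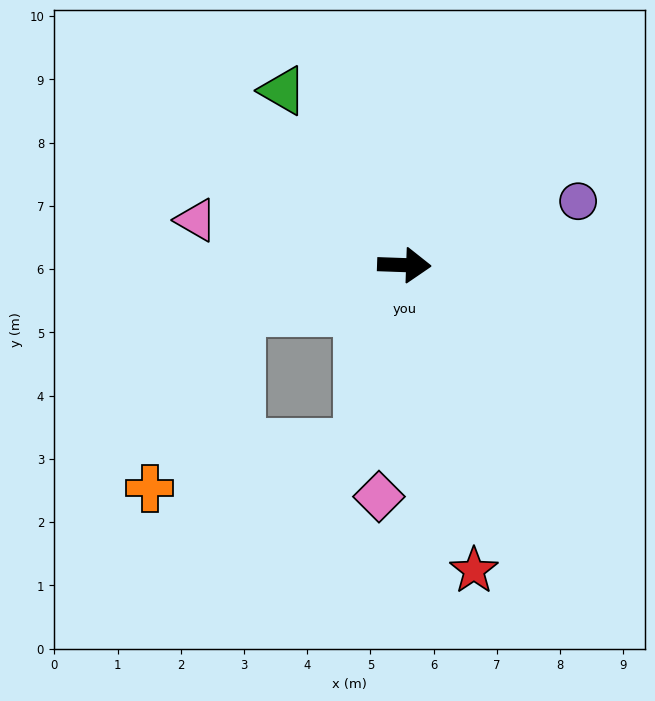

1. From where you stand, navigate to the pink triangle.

turn left 170°, forward 3.4 m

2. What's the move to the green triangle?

turn left 127°, forward 3.4 m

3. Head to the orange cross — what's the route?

blocked — turn right 163°, forward 2.7 m, then turn left 49°, forward 3.2 m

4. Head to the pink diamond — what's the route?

turn right 94°, forward 3.7 m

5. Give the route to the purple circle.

turn left 22°, forward 2.9 m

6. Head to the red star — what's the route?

turn right 75°, forward 5.0 m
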